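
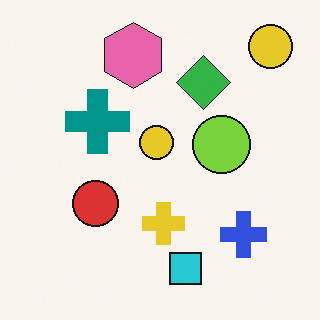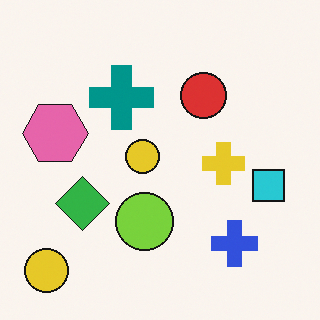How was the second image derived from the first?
It was transposed (reflected across the top-left ↔ bottom-right diagonal).

Shapes have swapped their row and column positions — what was in the top-right is now in the bottom-left — a diagonal reflection.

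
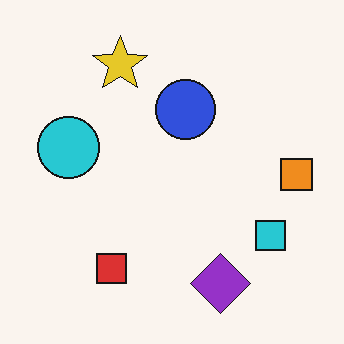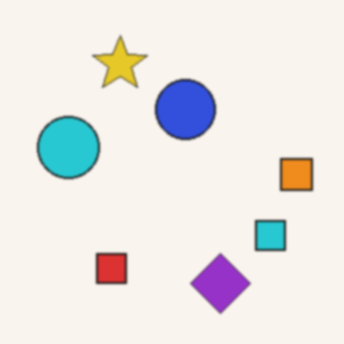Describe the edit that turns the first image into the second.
The transformation is: slightly softened.

Shape edges and outlines are uniformly softened across the whole image.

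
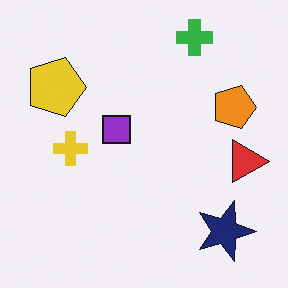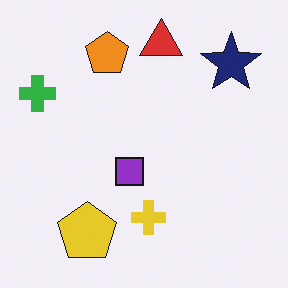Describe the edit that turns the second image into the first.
This is the original image rotated 90° clockwise.

The navy star sits in the top-right of the second image and the bottom-right of the first — consistent with a whole-image 90° clockwise rotation.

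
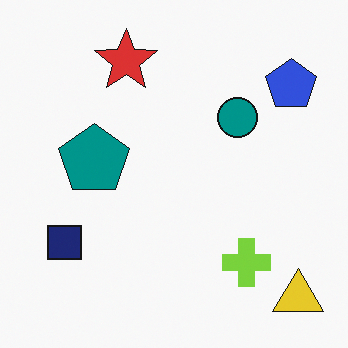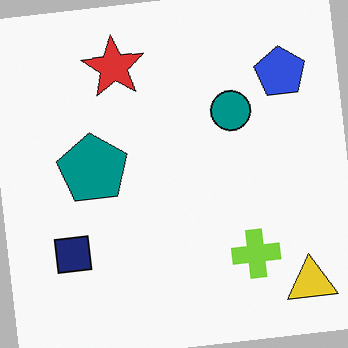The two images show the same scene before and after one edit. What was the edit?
Rotated counter-clockwise by a slight angle.

Every shape is tilted by the same angle and the image corners show triangular fill wedges — a whole-image rotation by a non-right angle.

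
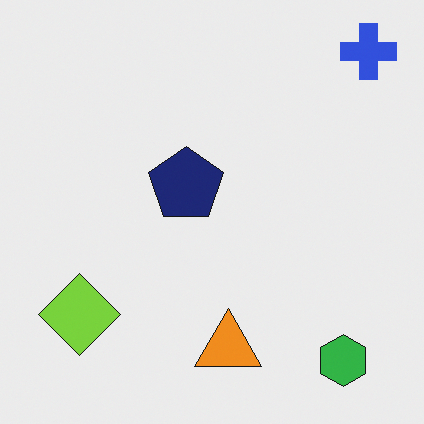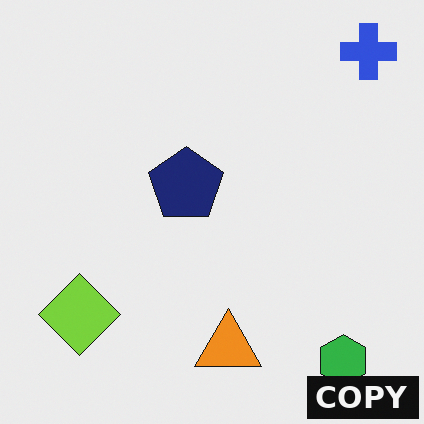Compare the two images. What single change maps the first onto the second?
Watermarked with the text "COPY" in the lower-right corner.

A dark label reading "COPY" appears in the lower-right corner.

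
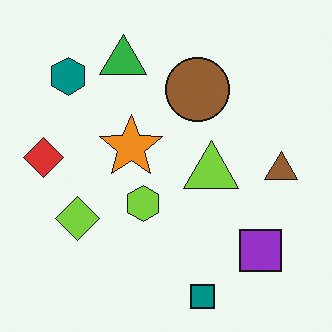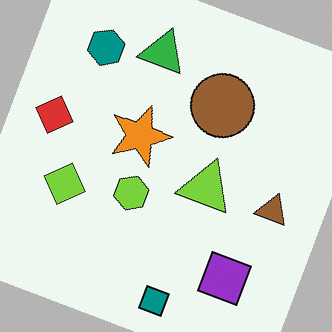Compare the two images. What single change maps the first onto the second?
The second image is the first rotated clockwise by a clearly visible amount.

Every shape is tilted by the same angle and the image corners show triangular fill wedges — a whole-image rotation by a non-right angle.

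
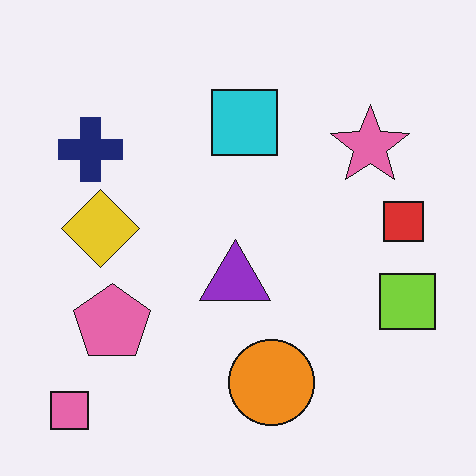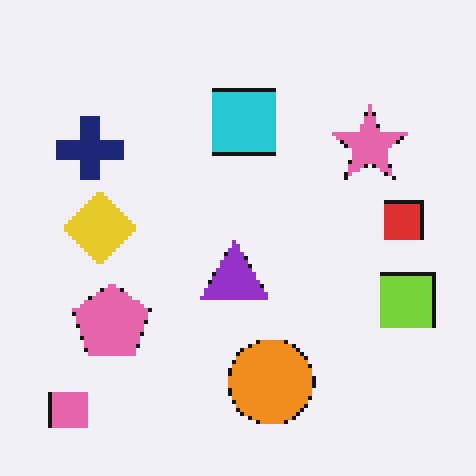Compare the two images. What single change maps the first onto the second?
Mildly pixelated.

Shapes are reduced to large square blocks; fine edges and outlines are lost — a downscale-then-upscale (mosaic) effect.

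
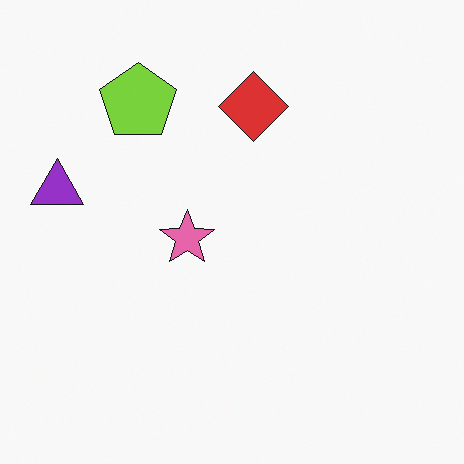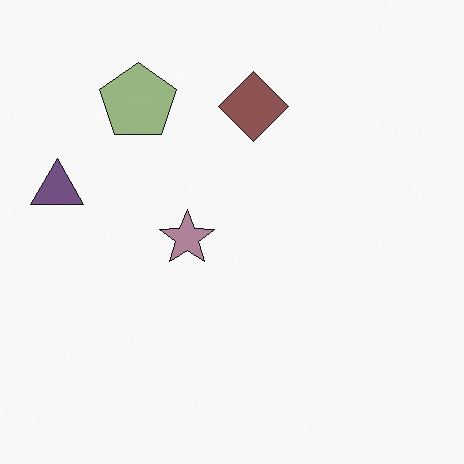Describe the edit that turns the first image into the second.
The image was made much more muted (saturation change).

All colors are more muted and greyish — a global saturation change.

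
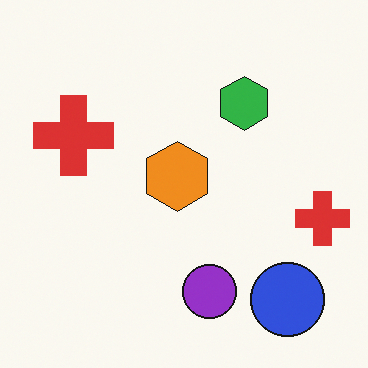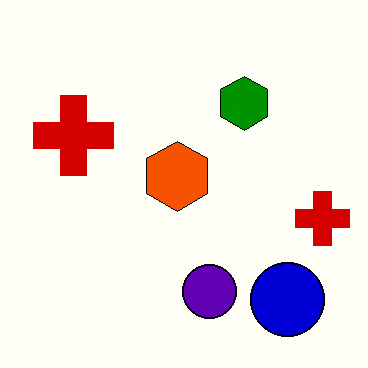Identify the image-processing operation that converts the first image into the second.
Boosted in contrast.

Tones are pushed away from mid-grey across the whole image — a global contrast change.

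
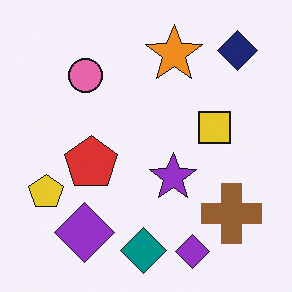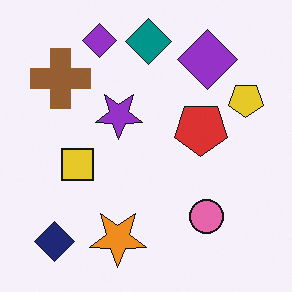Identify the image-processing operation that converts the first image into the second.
The transformation is: rotated 180°.

The navy diamond sits in the top-right of the first image and the bottom-left of the second — consistent with a whole-image 180° rotation.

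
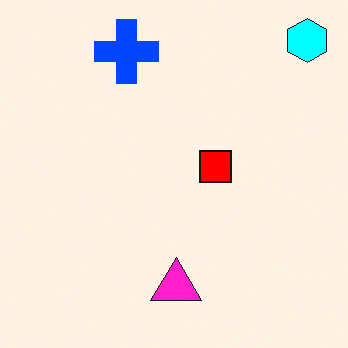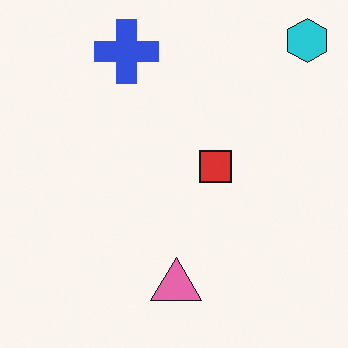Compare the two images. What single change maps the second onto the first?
This is the original image made much more vivid (saturation change).

All colors are more vivid — a global saturation change.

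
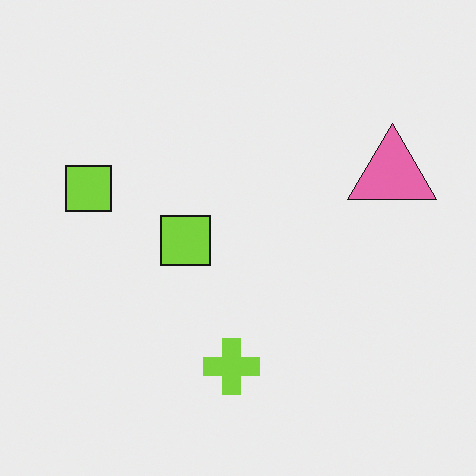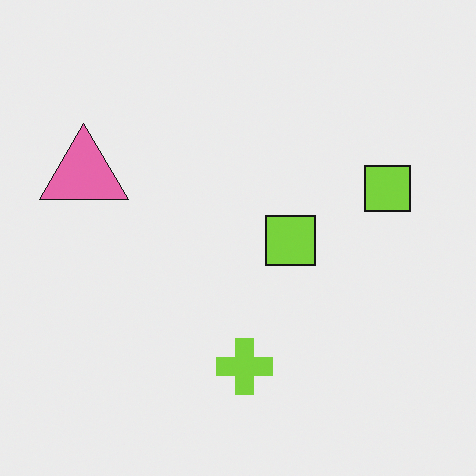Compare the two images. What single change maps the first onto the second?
The transformation is: flipped horizontally (left ↔ right).

The pink triangle is in the right of the first image and the left of the second — shapes on opposite sides of the vertical midline have swapped in a mirror flip.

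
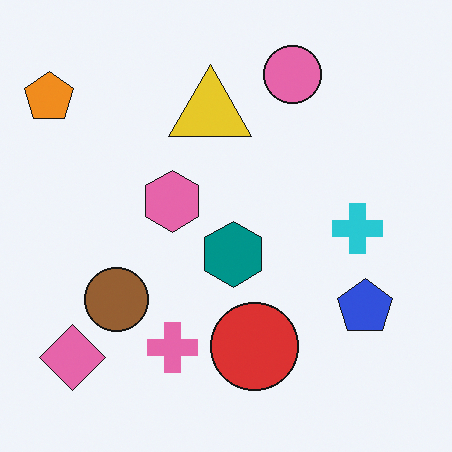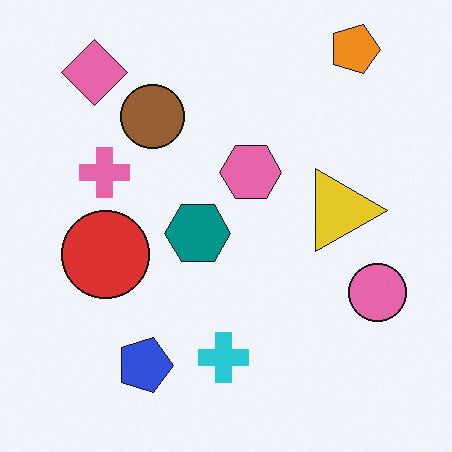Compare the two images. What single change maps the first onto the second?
This is the original image rotated 90° clockwise.

The orange pentagon sits in the top-left of the first image and the top-right of the second — consistent with a whole-image 90° clockwise rotation.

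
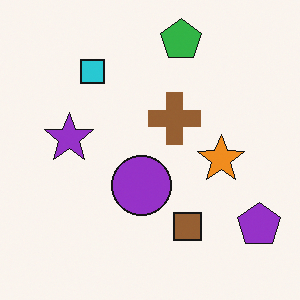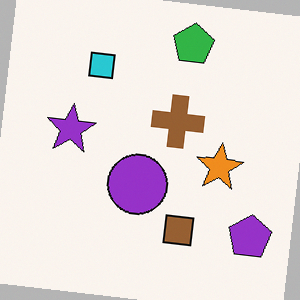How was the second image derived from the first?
The second image is the first rotated clockwise by a small amount.

Every shape is tilted by the same angle and the image corners show triangular fill wedges — a whole-image rotation by a non-right angle.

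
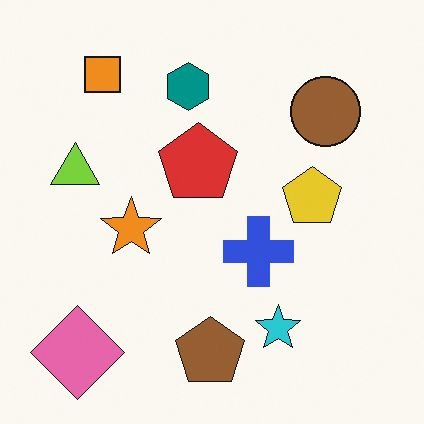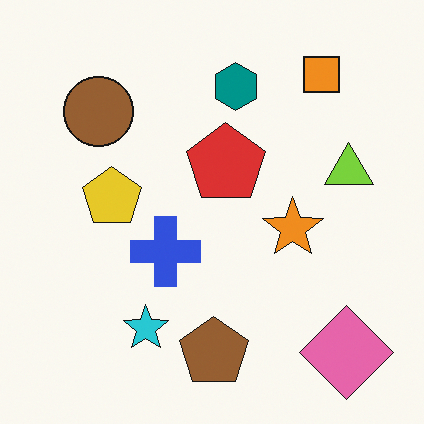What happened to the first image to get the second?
This is the original image flipped horizontally (left ↔ right).

The lime triangle is in the left of the first image and the right of the second — shapes on opposite sides of the vertical midline have swapped in a mirror flip.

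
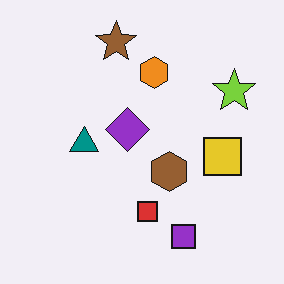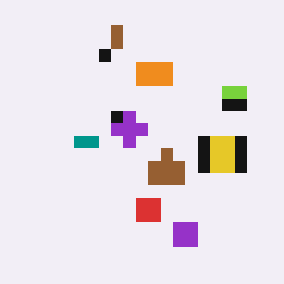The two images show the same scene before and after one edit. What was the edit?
The second image is the first coarsely pixelated.

Shapes are reduced to large square blocks; fine edges and outlines are lost — a downscale-then-upscale (mosaic) effect.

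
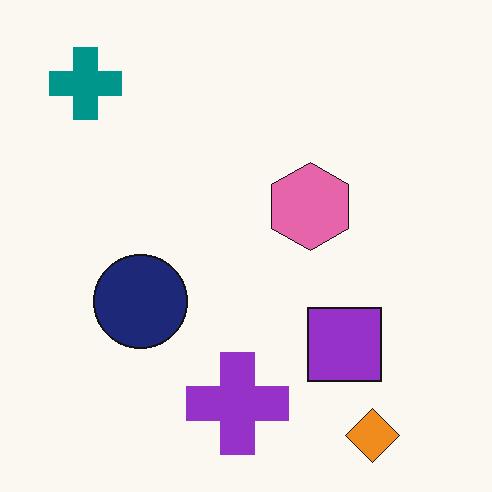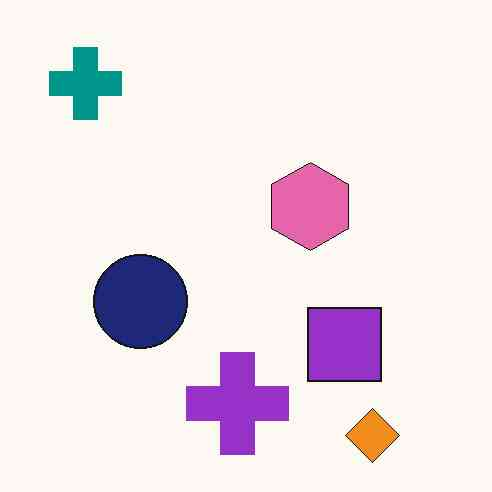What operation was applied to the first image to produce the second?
This is the original image given moderate JPEG compression.

Blocky 8×8 compression artifacts appear around shape edges and the flat background shows ringing — characteristic JPEG degradation.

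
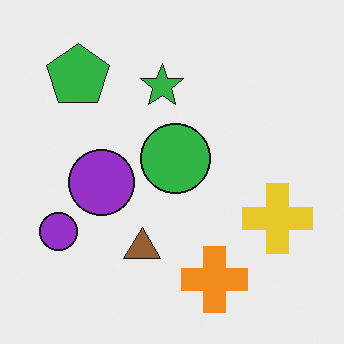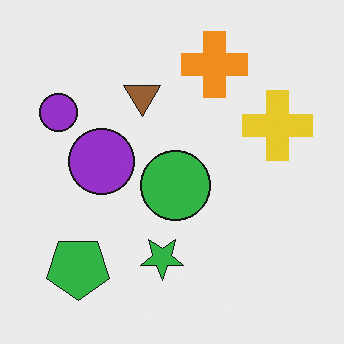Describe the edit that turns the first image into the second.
The transformation is: flipped vertically (top ↔ bottom).

The orange cross is in the bottom of the first image and the top of the second — shapes on opposite sides of the horizontal midline have swapped in a mirror flip.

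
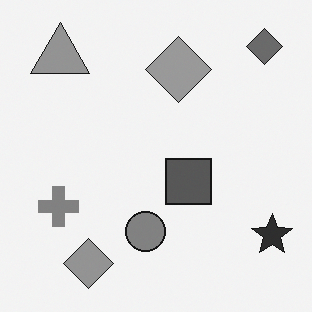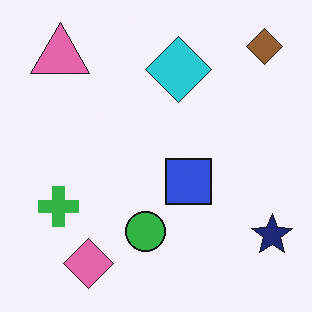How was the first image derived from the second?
It was converted to grayscale.

All color is removed — every shape is now a shade of grey.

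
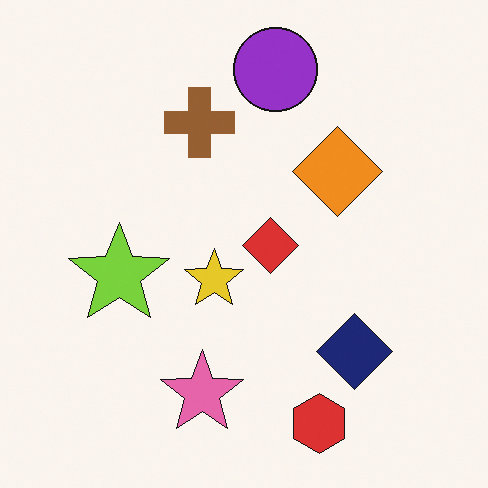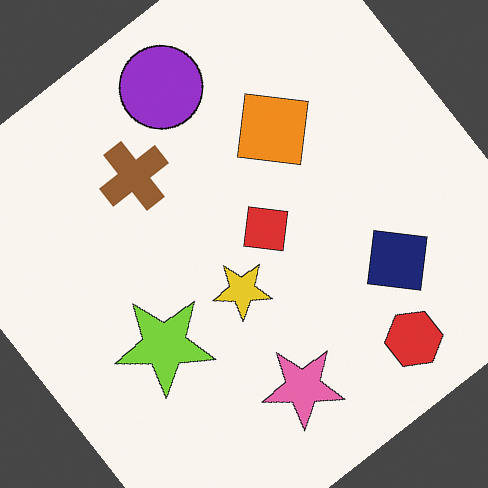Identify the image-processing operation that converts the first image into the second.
Rotated counter-clockwise by a large amount — several tens of degrees.

Every shape is tilted by the same angle and the image corners show triangular fill wedges — a whole-image rotation by a non-right angle.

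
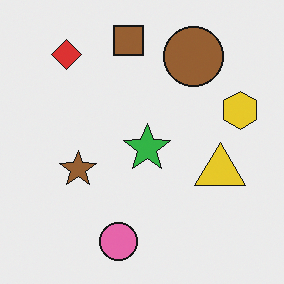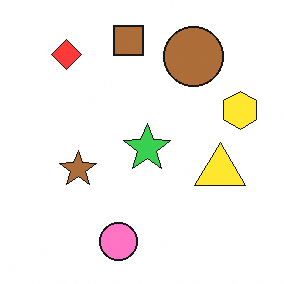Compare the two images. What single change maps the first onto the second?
The transformation is: brightened a little.

Every pixel — background and shapes alike — is uniformly brightened.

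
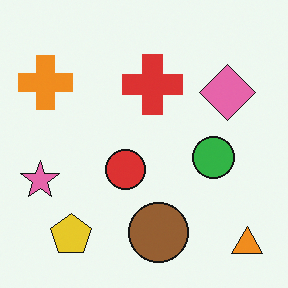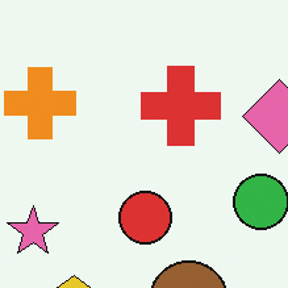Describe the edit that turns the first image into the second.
The second image is the first cropped slightly and scaled back up.

The visible shapes are larger and the field of view is narrower; shapes near the original edges may be partly or wholly outside the frame — a crop-and-rescale.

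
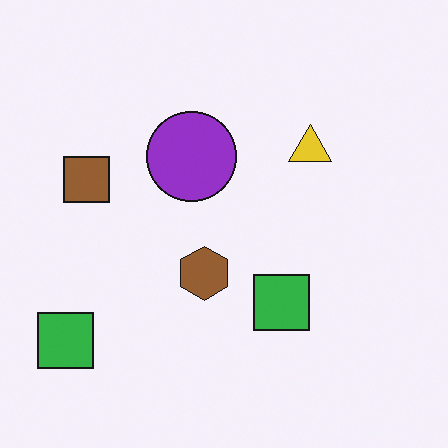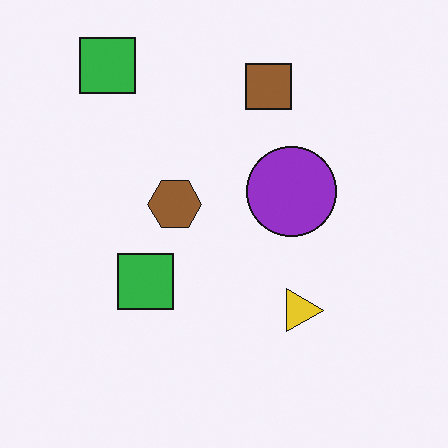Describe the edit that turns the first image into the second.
The image was rotated 90° clockwise.

The brown square sits in the left of the first image and the top of the second — consistent with a whole-image 90° clockwise rotation.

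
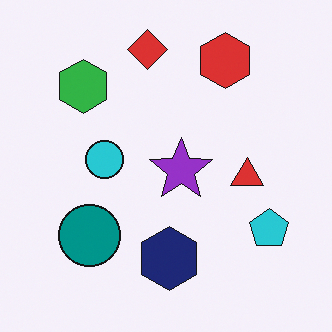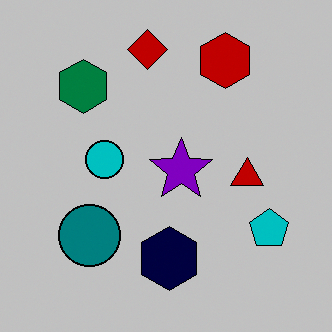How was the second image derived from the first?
The transformation is: heavily posterized to just a handful of flat colors.

Each flat color has snapped to a coarser quantized level — most visibly, the near-white background has dropped to a flat grey.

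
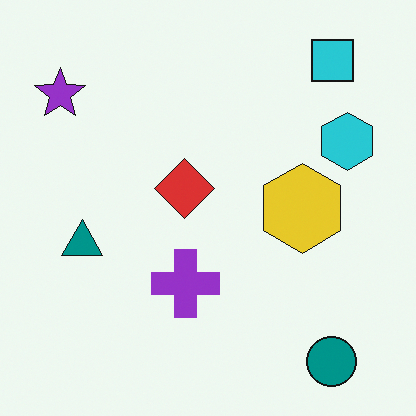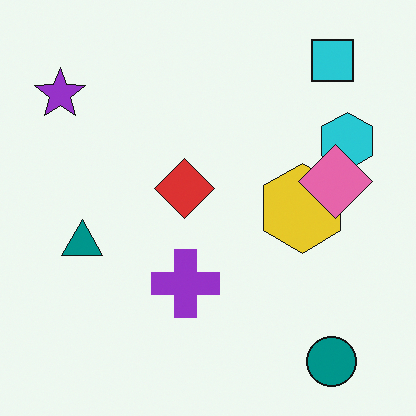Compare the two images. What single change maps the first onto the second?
This is the original image overlaid with an additional pink diamond.

A pink diamond appears in the second image that is absent from the first.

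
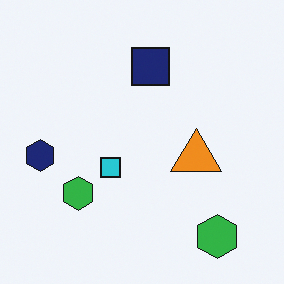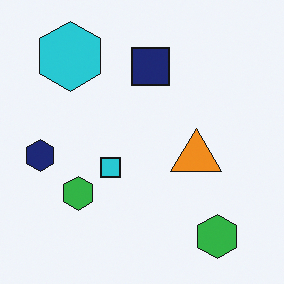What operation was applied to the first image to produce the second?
It was overlaid with an additional cyan hexagon.

A cyan hexagon appears in the second image that is absent from the first.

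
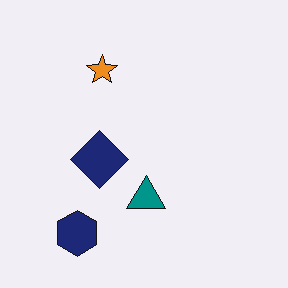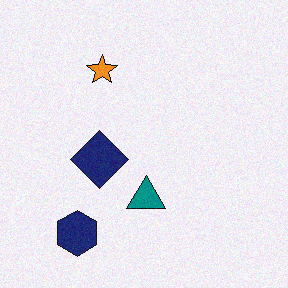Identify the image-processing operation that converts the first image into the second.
Degraded with subtle gaussian noise.

Random speckle covers the whole image, including the flat background.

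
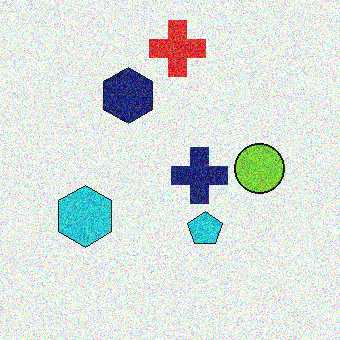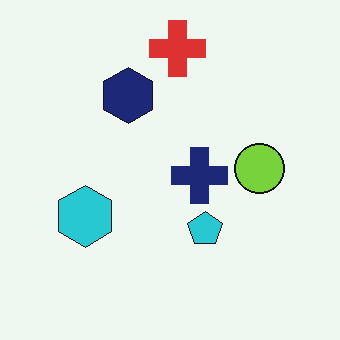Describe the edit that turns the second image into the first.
It was degraded with a thick layer of grain.

Random speckle covers the whole image, including the flat background.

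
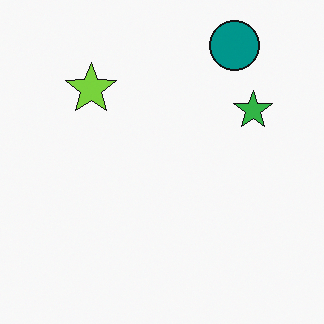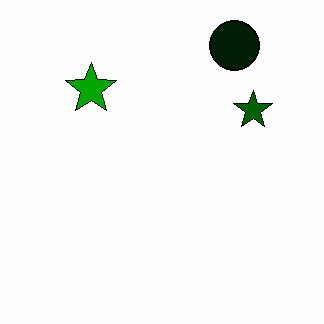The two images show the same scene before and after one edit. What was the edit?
This is the original image boosted in contrast.

Tones are pushed away from mid-grey across the whole image — a global contrast change.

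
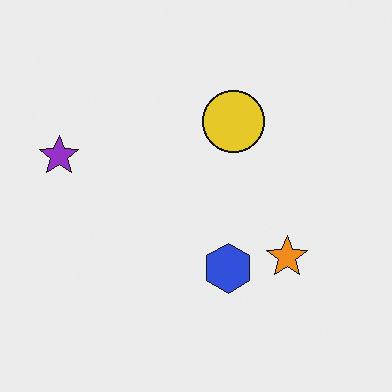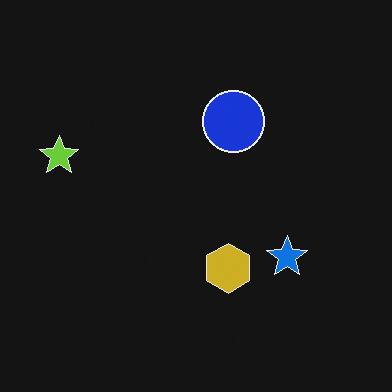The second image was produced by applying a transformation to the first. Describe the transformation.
It was color-inverted (negative).

The light background has become dark and every shape's color is its complement — a photographic negative.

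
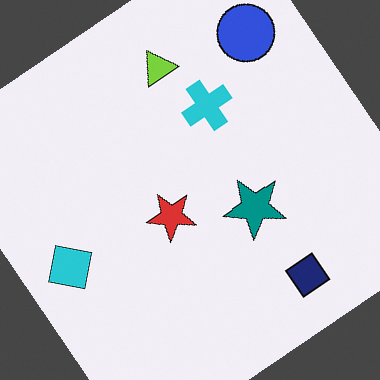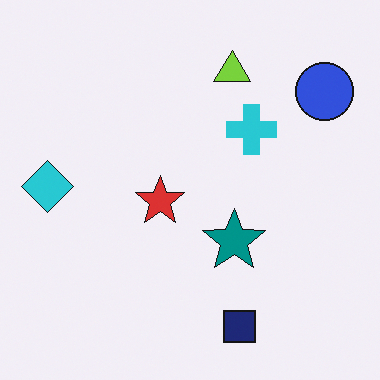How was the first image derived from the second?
Rotated counter-clockwise by a large amount — several tens of degrees.

Every shape is tilted by the same angle and the image corners show triangular fill wedges — a whole-image rotation by a non-right angle.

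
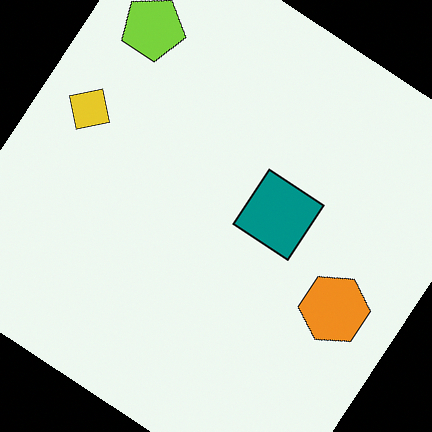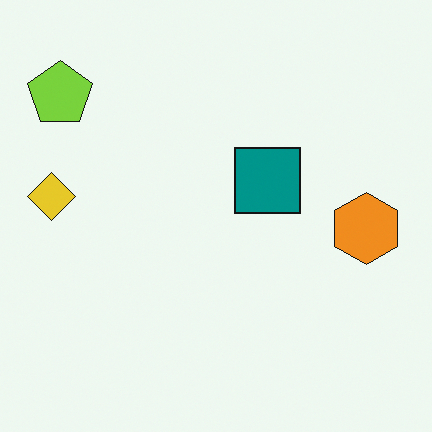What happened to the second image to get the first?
Rotated clockwise by a large amount — several tens of degrees.

Every shape is tilted by the same angle and the image corners show triangular fill wedges — a whole-image rotation by a non-right angle.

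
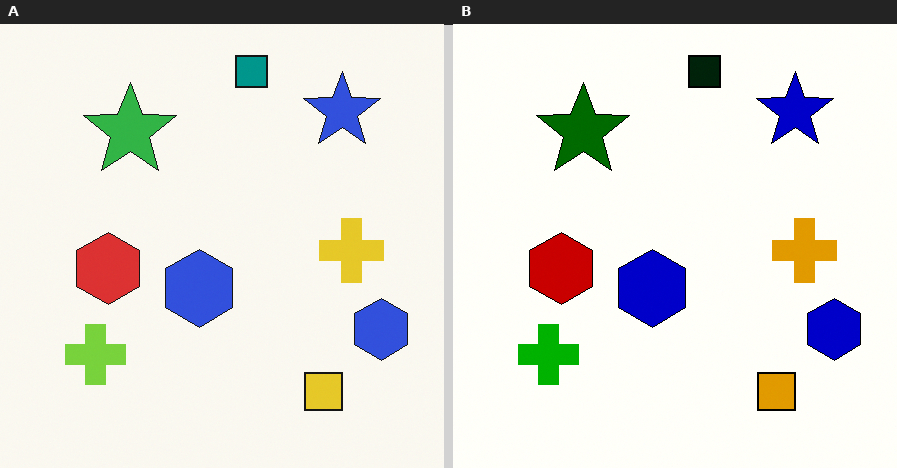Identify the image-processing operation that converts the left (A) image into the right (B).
This is the original image boosted in contrast.

Tones are pushed away from mid-grey across the whole image — a global contrast change.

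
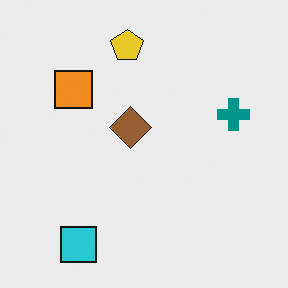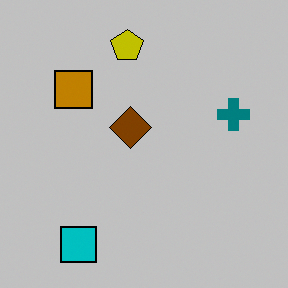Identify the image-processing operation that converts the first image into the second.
The image was aggressively posterized.

Each flat color has snapped to a coarser quantized level — most visibly, the near-white background has dropped to a flat grey.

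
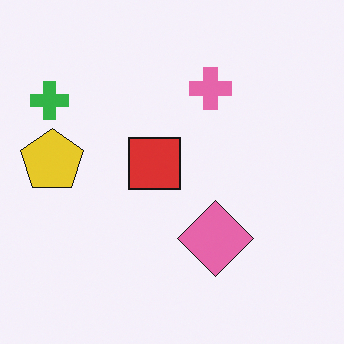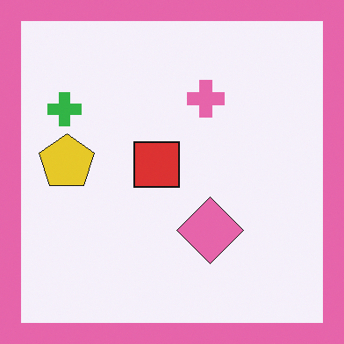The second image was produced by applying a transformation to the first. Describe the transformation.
Framed with a pink border.

A solid pink frame runs around the edge of the second image, with the content slightly shrunk inside it.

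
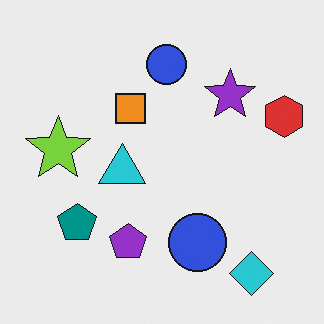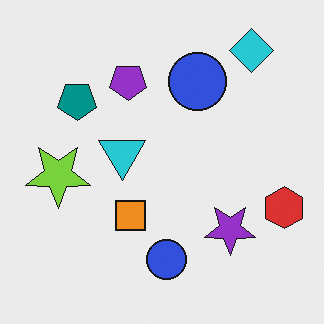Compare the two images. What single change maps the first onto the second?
It was flipped vertically (top ↔ bottom).

The cyan diamond is in the bottom-right of the first image and the top-right of the second — shapes on opposite sides of the horizontal midline have swapped in a mirror flip.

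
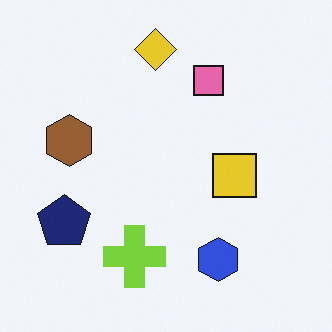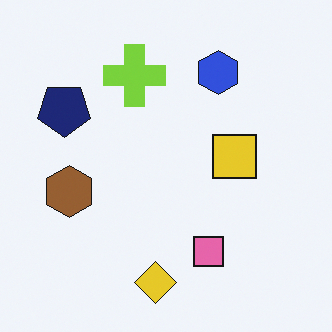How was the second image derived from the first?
It was flipped vertically (top ↔ bottom).

The yellow diamond is in the top of the first image and the bottom of the second — shapes on opposite sides of the horizontal midline have swapped in a mirror flip.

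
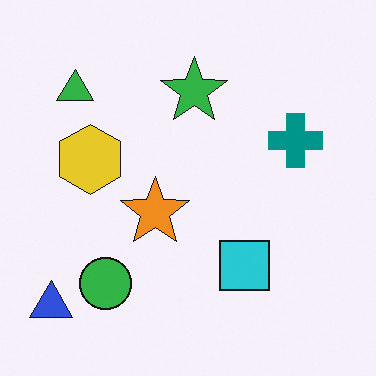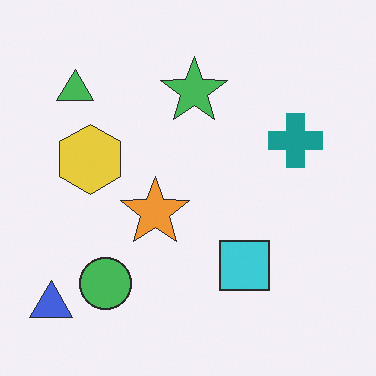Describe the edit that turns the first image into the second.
The image was given slightly reduced contrast.

Tones are pushed toward mid-grey across the whole image — a global contrast change.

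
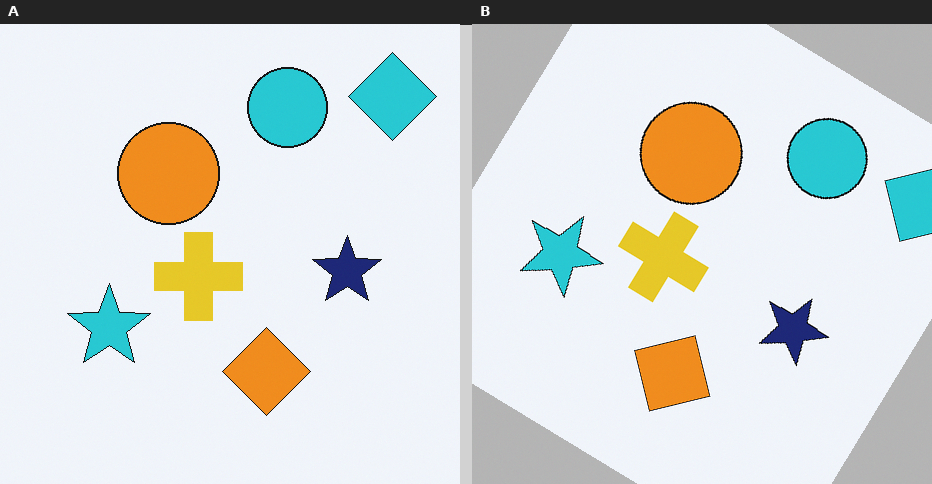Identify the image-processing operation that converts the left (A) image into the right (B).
This is the original image rotated clockwise by a large amount — several tens of degrees.

Every shape is tilted by the same angle and the image corners show triangular fill wedges — a whole-image rotation by a non-right angle.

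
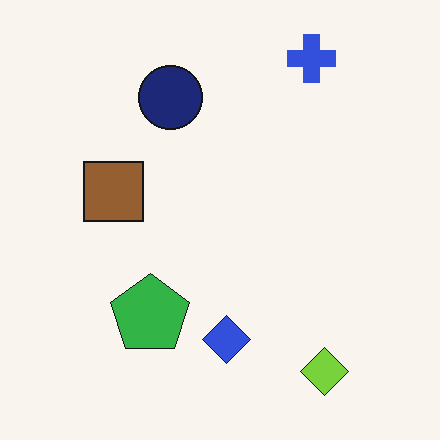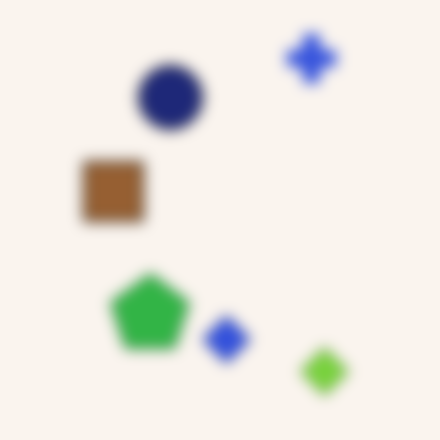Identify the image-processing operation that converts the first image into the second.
Strongly gaussian-blurred.

Shape edges and outlines are uniformly softened across the whole image.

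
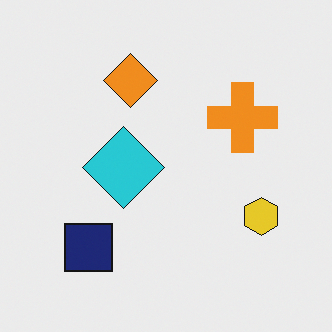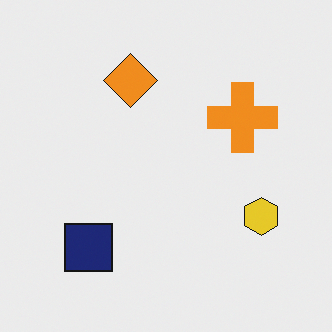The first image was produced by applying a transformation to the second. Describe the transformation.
The first image is the second overlaid with an additional cyan diamond.

A cyan diamond appears in the first image that is absent from the second.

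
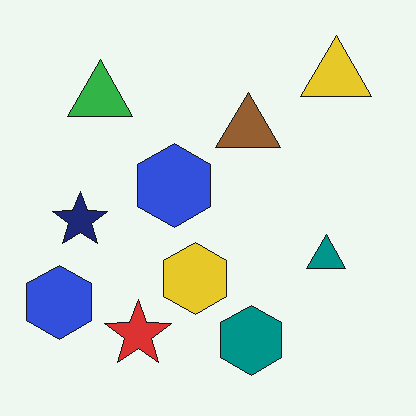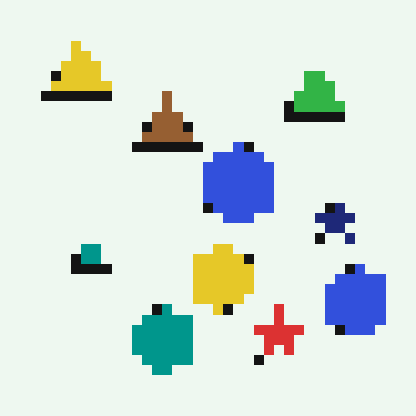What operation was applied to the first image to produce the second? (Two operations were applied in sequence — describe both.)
The transformation is: flipped horizontally (left ↔ right), then heavily pixelated into large blocks.

The navy star is in the left of the first image and the right of the second — shapes on opposite sides of the vertical midline have swapped in a mirror flip. Shapes are reduced to large square blocks; fine edges and outlines are lost — a downscale-then-upscale (mosaic) effect.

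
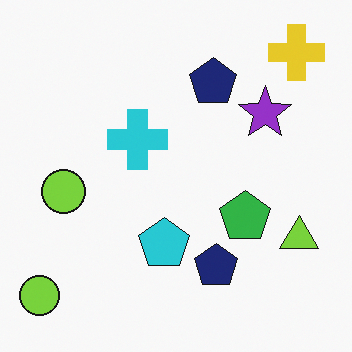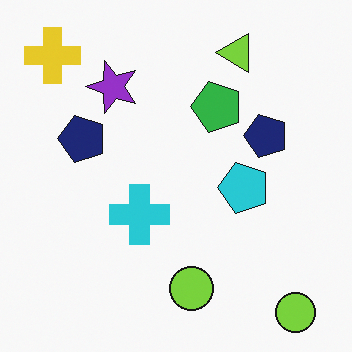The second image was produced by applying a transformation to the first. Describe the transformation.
This is the original image rotated 90° counter-clockwise.

The yellow cross sits in the top-right of the first image and the top-left of the second — consistent with a whole-image 90° counter-clockwise rotation.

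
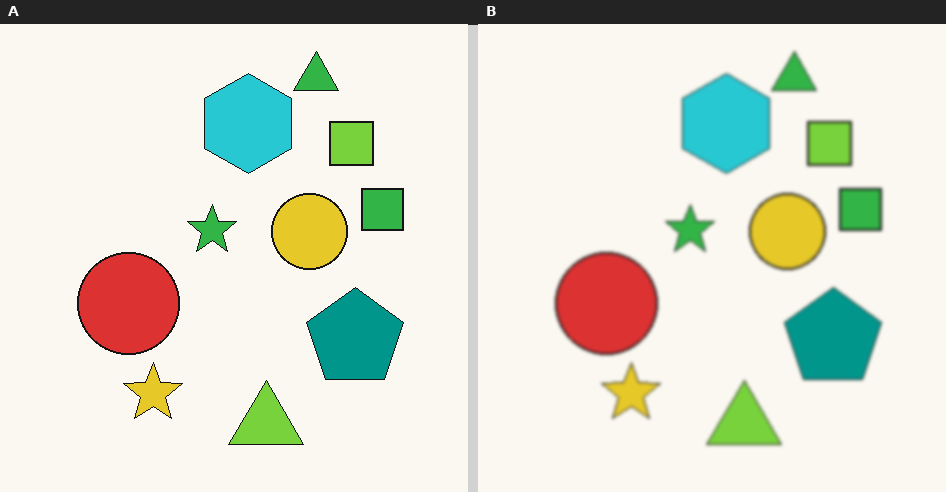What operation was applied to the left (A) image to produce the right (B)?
It was given a subtle gaussian blur.

Shape edges and outlines are uniformly softened across the whole image.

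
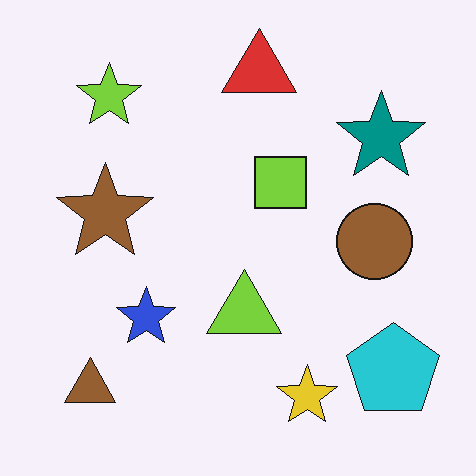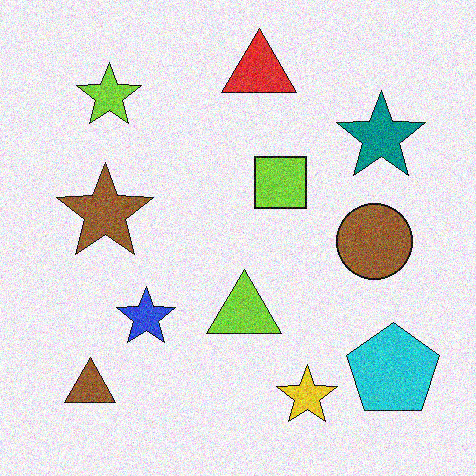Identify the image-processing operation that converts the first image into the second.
This is the original image degraded with moderate additive noise.

Random speckle covers the whole image, including the flat background.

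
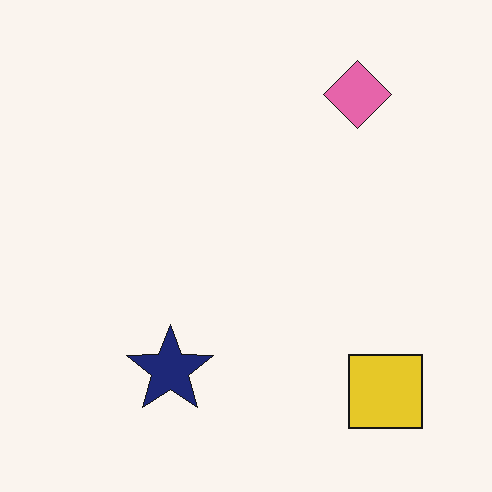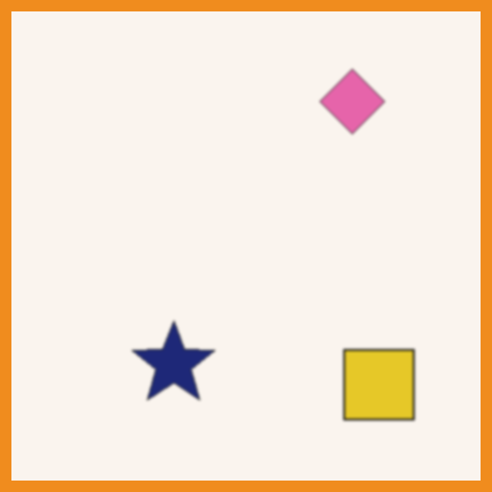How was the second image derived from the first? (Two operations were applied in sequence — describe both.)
The transformation is: given a subtle gaussian blur, then framed with a orange border.

Shape edges and outlines are uniformly softened across the whole image. A solid orange frame runs around the edge of the second image, with the content slightly shrunk inside it.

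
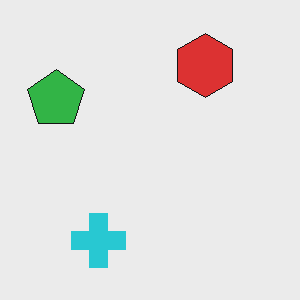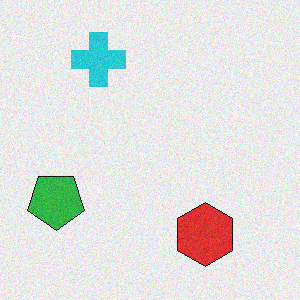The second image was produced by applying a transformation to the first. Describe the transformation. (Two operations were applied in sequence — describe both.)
This is the original image flipped vertically (top ↔ bottom), then degraded with a light layer of grain.

The cyan cross is in the bottom-left of the first image and the top-left of the second — shapes on opposite sides of the horizontal midline have swapped in a mirror flip. Random speckle covers the whole image, including the flat background.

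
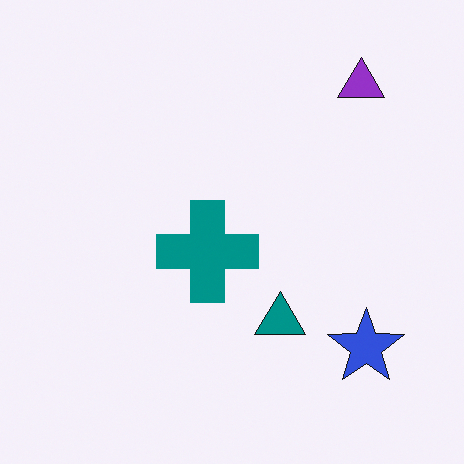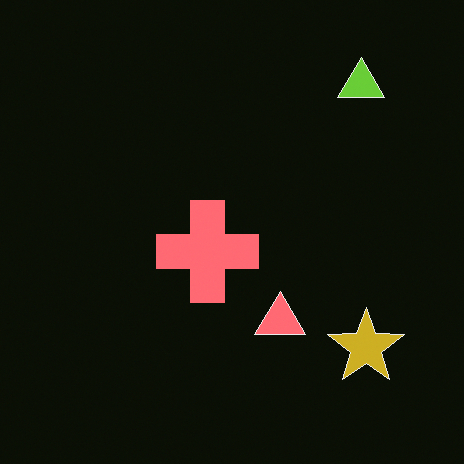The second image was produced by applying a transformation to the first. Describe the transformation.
The transformation is: color-inverted (negative).

The light background has become dark and every shape's color is its complement — a photographic negative.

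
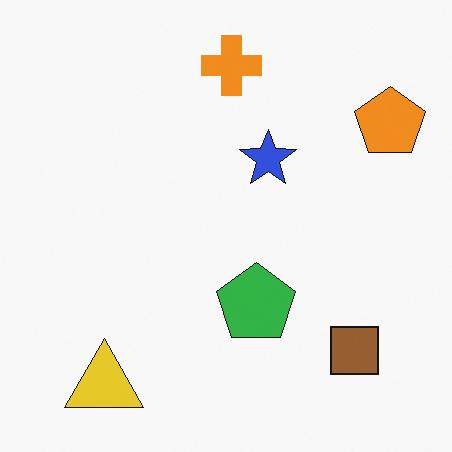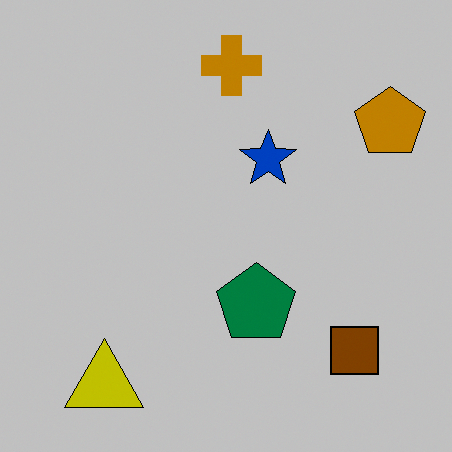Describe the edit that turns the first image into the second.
The second image is the first aggressively posterized.

Each flat color has snapped to a coarser quantized level — most visibly, the near-white background has dropped to a flat grey.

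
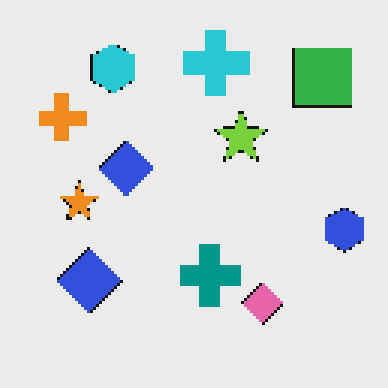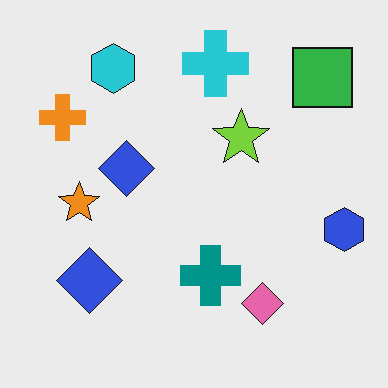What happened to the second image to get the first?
It was mildly pixelated.

Shapes are reduced to large square blocks; fine edges and outlines are lost — a downscale-then-upscale (mosaic) effect.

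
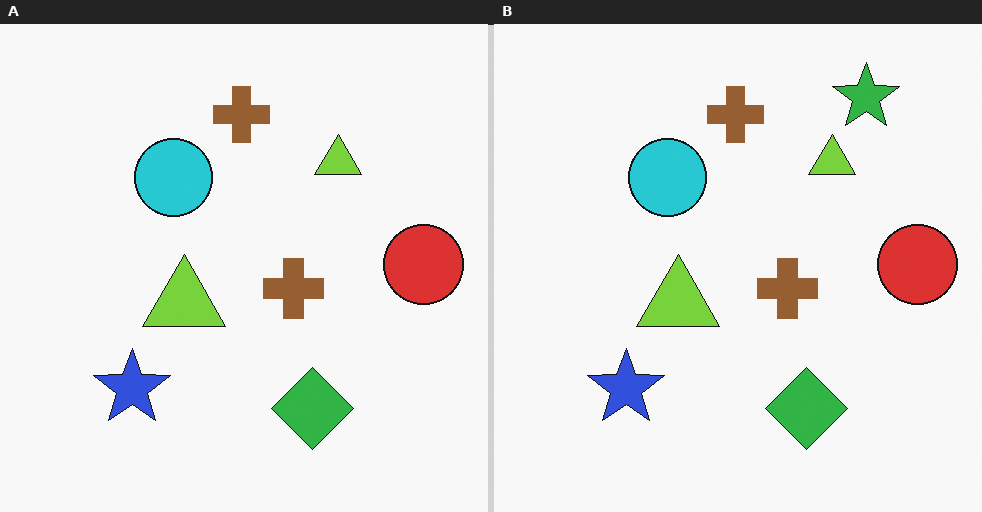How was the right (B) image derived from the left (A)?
Overlaid with an additional green star.

A green star appears in the right (B) image that is absent from the left (A).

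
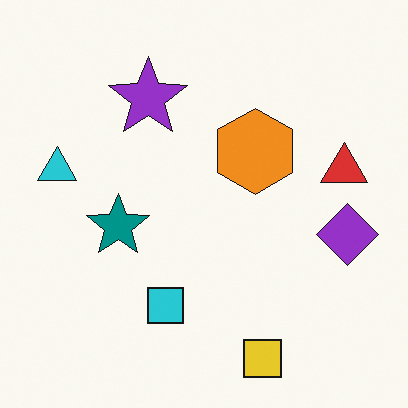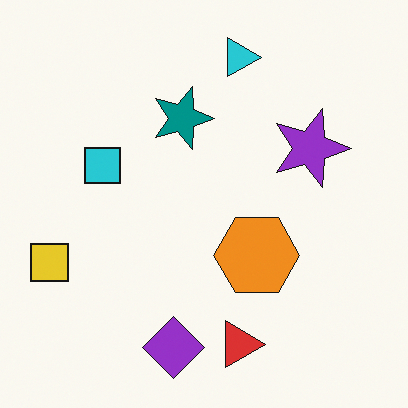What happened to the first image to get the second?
This is the original image rotated 90° clockwise.

The yellow square sits in the bottom of the first image and the left of the second — consistent with a whole-image 90° clockwise rotation.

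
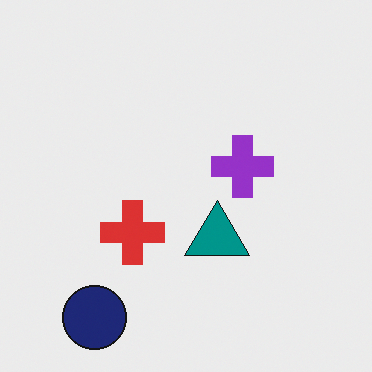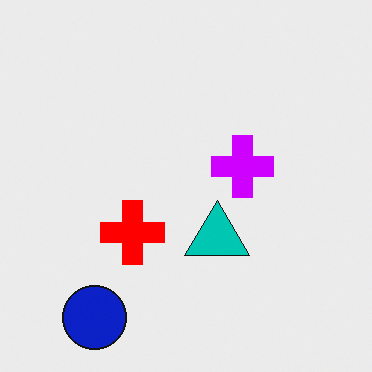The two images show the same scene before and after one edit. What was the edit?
Made much more vivid (saturation change).

All colors are more vivid — a global saturation change.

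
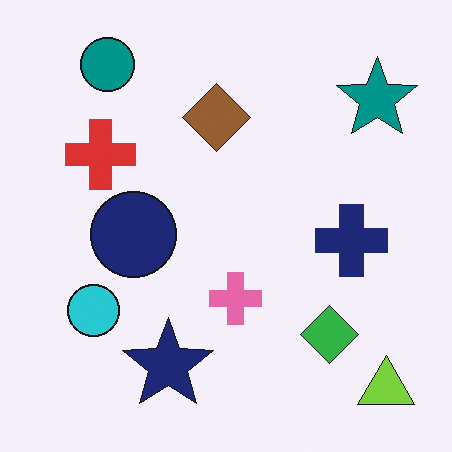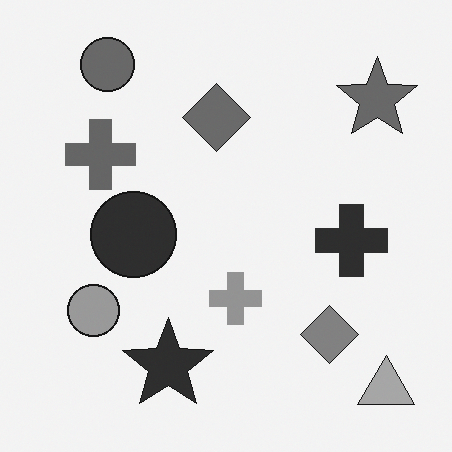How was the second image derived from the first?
This is the original image converted to grayscale.

All color is removed — every shape is now a shade of grey.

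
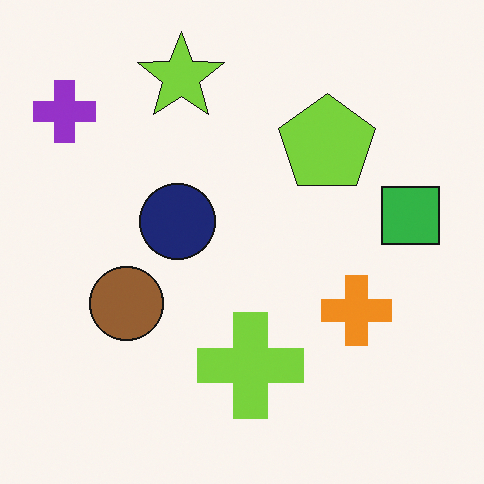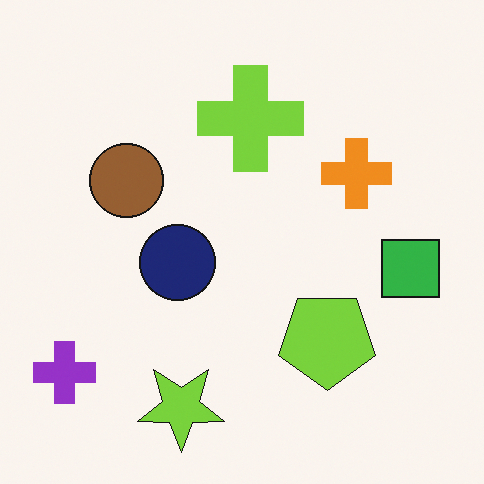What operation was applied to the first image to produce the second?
It was flipped vertically (top ↔ bottom).

The lime star is in the top of the first image and the bottom of the second — shapes on opposite sides of the horizontal midline have swapped in a mirror flip.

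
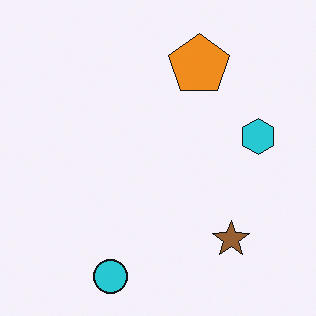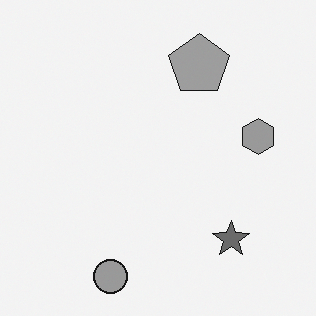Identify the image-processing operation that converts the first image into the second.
The transformation is: converted to grayscale.

All color is removed — every shape is now a shade of grey.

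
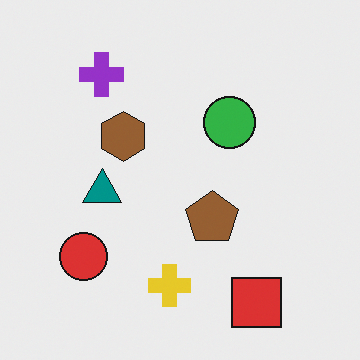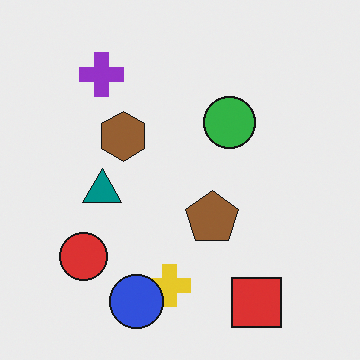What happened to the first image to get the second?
This is the original image overlaid with an additional blue circle.

A blue circle appears in the second image that is absent from the first.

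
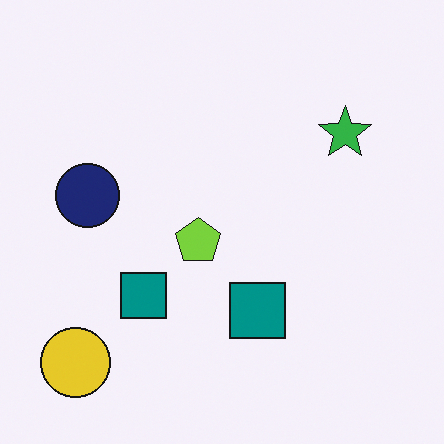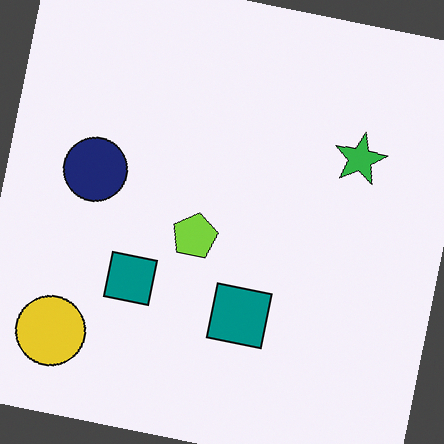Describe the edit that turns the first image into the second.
Rotated clockwise by a few degrees.

Every shape is tilted by the same angle and the image corners show triangular fill wedges — a whole-image rotation by a non-right angle.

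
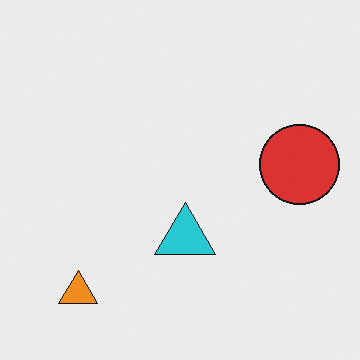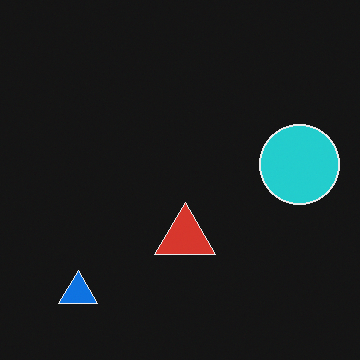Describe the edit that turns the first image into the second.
It was color-inverted (negative).

The light background has become dark and every shape's color is its complement — a photographic negative.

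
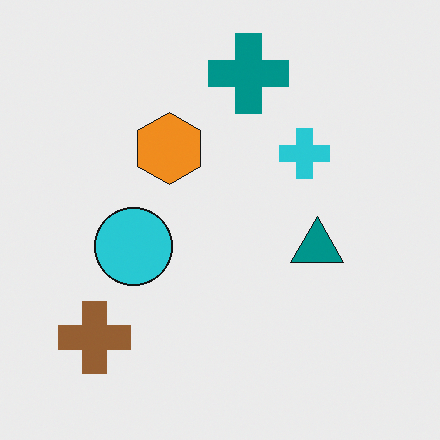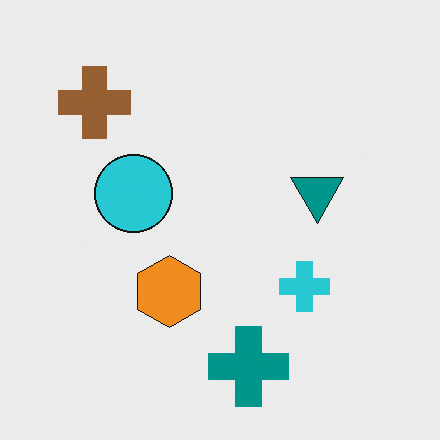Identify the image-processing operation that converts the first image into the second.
The transformation is: flipped vertically (top ↔ bottom).

The teal cross is in the top of the first image and the bottom of the second — shapes on opposite sides of the horizontal midline have swapped in a mirror flip.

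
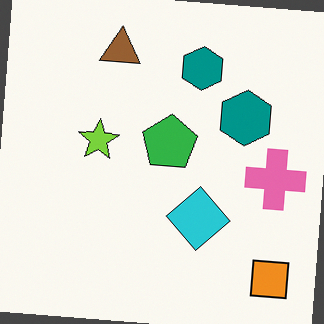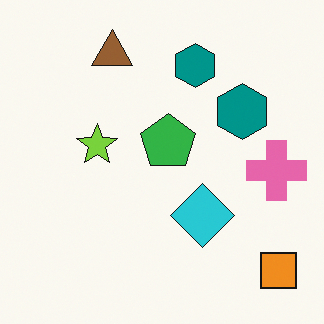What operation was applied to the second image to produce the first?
The image was rotated clockwise by a small amount.

Every shape is tilted by the same angle and the image corners show triangular fill wedges — a whole-image rotation by a non-right angle.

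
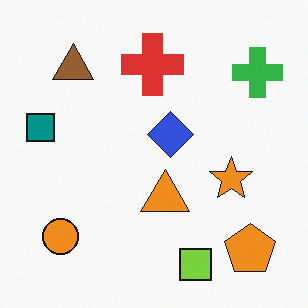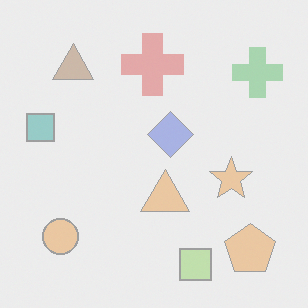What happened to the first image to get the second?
The image was given much lower contrast.

Tones are pushed toward mid-grey across the whole image — a global contrast change.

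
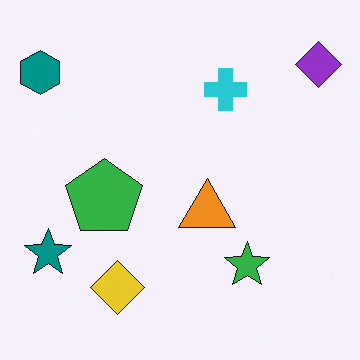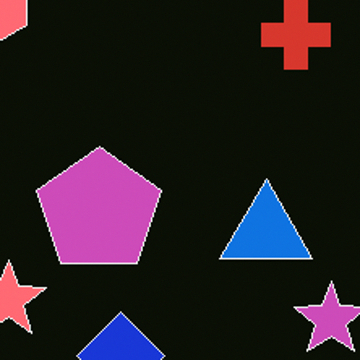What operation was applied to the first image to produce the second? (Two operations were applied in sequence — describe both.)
Color-inverted (negative), then cropped tightly and scaled back up.

The light background has become dark and every shape's color is its complement — a photographic negative. The visible shapes are larger and the field of view is narrower; shapes near the original edges may be partly or wholly outside the frame — a crop-and-rescale.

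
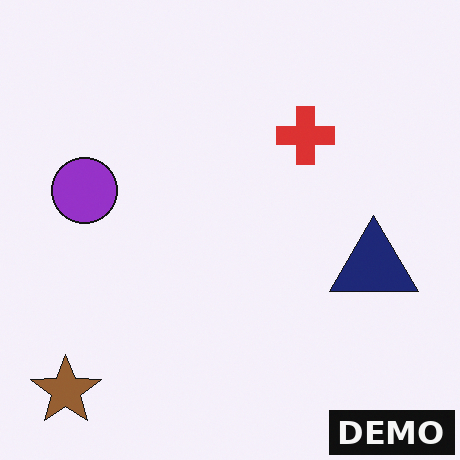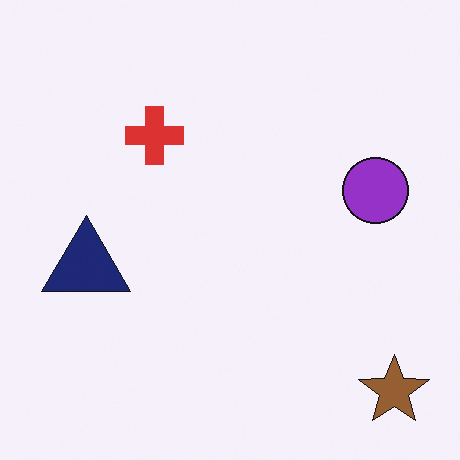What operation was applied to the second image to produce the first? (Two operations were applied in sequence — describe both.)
This is the original image flipped horizontally (left ↔ right), then watermarked with the text "DEMO" in the lower-right corner.

The brown star is in the bottom-right of the second image and the bottom-left of the first — shapes on opposite sides of the vertical midline have swapped in a mirror flip. A dark label reading "DEMO" appears in the lower-right corner.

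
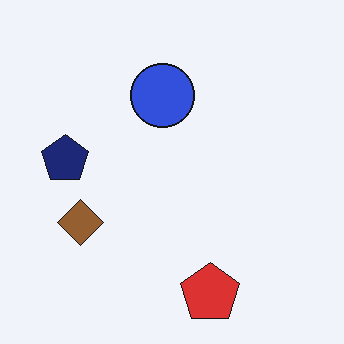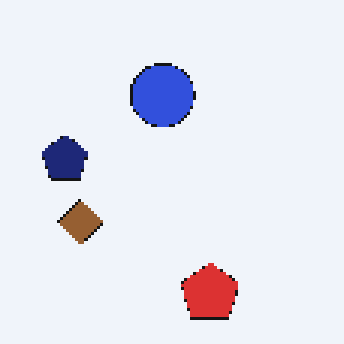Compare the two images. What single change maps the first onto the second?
It was lightly pixelated (a mild mosaic effect).

Shapes are reduced to large square blocks; fine edges and outlines are lost — a downscale-then-upscale (mosaic) effect.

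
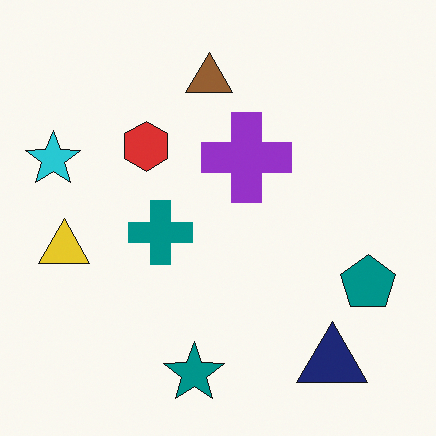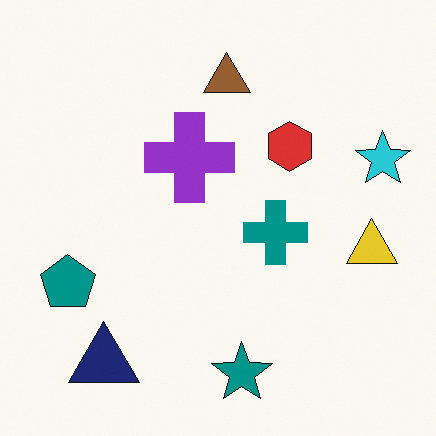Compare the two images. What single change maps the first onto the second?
The second image is the first flipped horizontally (left ↔ right).

The cyan star is in the left of the first image and the right of the second — shapes on opposite sides of the vertical midline have swapped in a mirror flip.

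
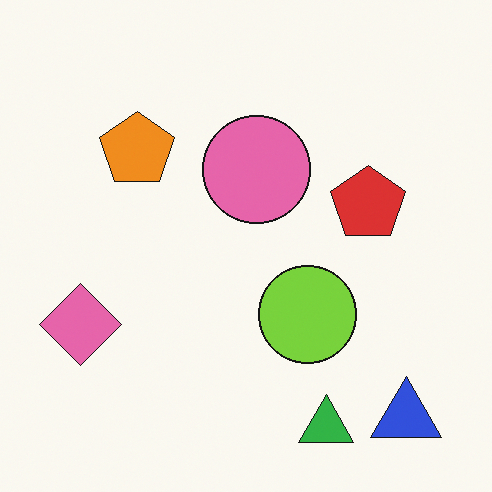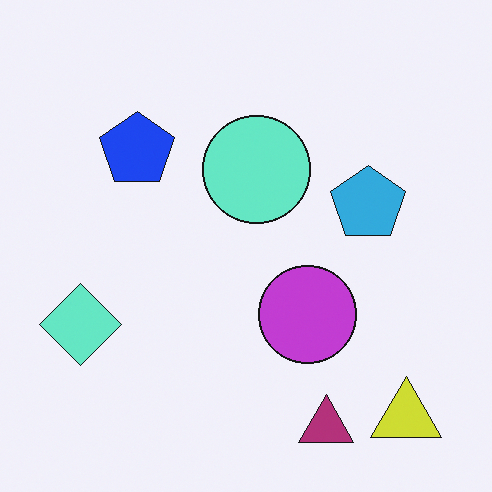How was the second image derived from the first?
The image was hue-shifted through roughly half the color wheel.

Every shape's color has rotated by the same amount around the hue wheel — a uniform hue shift.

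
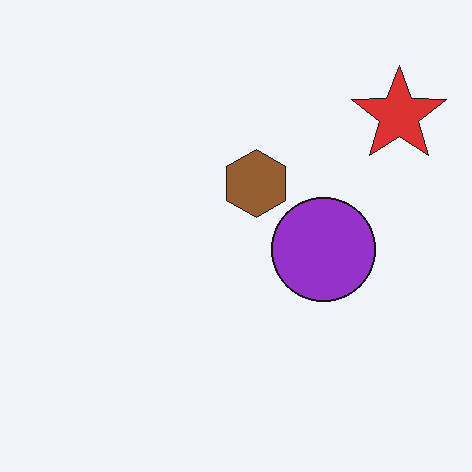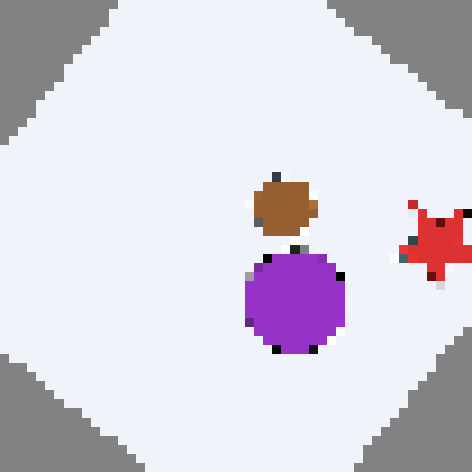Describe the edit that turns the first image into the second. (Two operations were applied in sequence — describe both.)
The image was rotated clockwise by a large amount — several tens of degrees, then heavily pixelated into large blocks.

Every shape is tilted by the same angle and the image corners show triangular fill wedges — a whole-image rotation by a non-right angle. Shapes are reduced to large square blocks; fine edges and outlines are lost — a downscale-then-upscale (mosaic) effect.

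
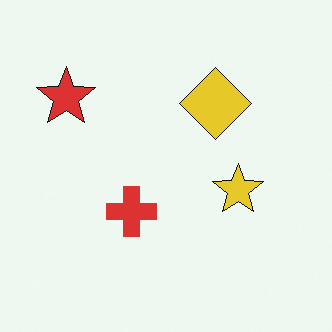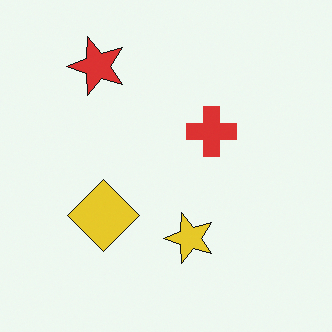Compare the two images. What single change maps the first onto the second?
The image was transposed (reflected across the top-left ↔ bottom-right diagonal).

Shapes have swapped their row and column positions — what was in the top-right is now in the bottom-left — a diagonal reflection.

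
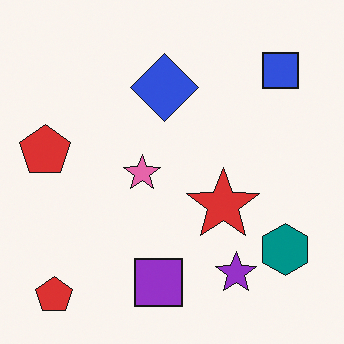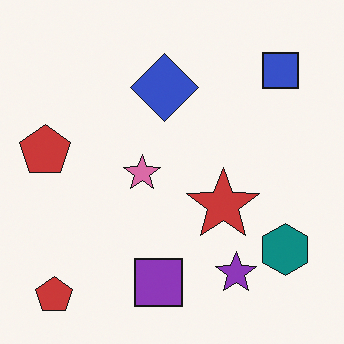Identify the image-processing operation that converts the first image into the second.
This is the original image slightly desaturated.

All colors are more muted and greyish — a global saturation change.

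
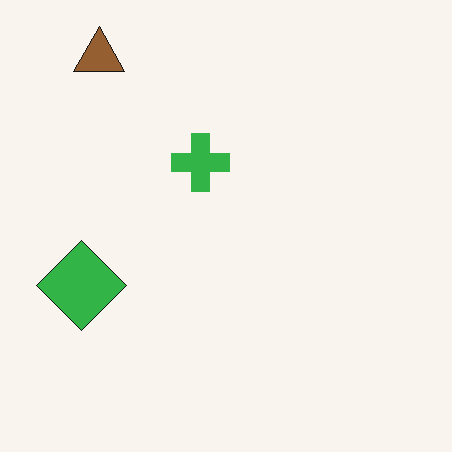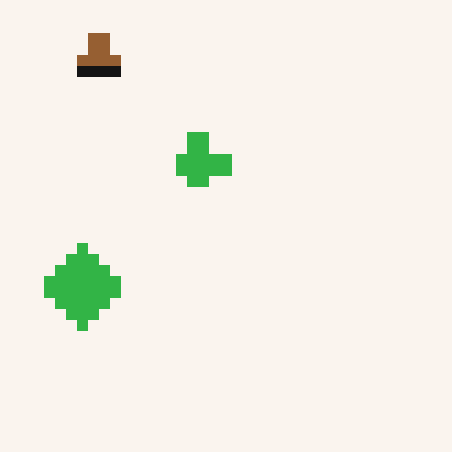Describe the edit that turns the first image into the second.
This is the original image heavily pixelated into large blocks.

Shapes are reduced to large square blocks; fine edges and outlines are lost — a downscale-then-upscale (mosaic) effect.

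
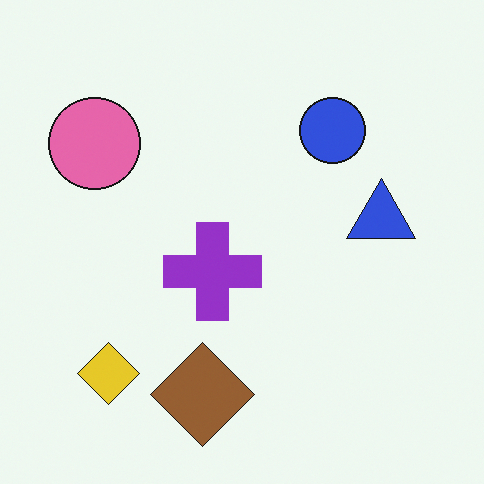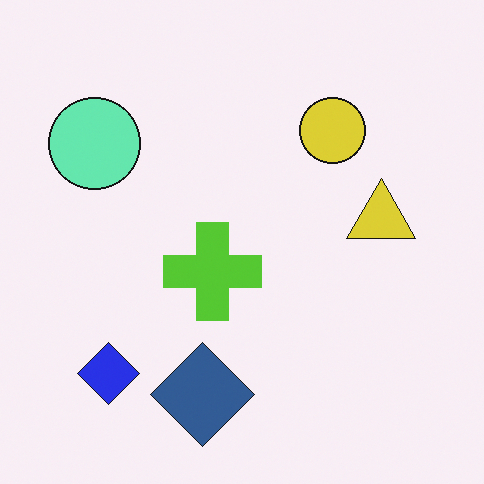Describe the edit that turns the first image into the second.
The second image is the first hue-shifted by a large amount.

Every shape's color has rotated by the same amount around the hue wheel — a uniform hue shift.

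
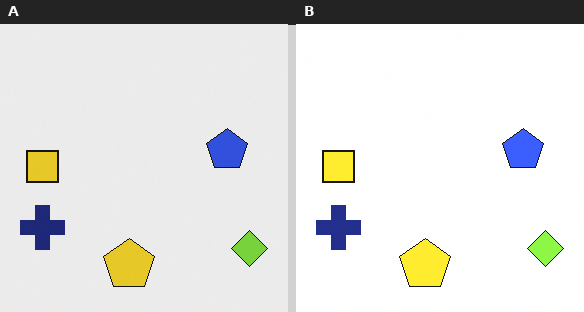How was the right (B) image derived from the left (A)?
The transformation is: brightened a little.

Every pixel — background and shapes alike — is uniformly brightened.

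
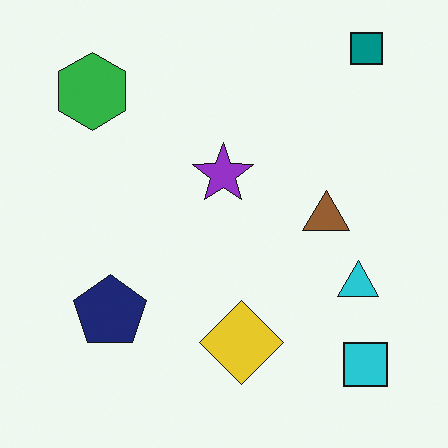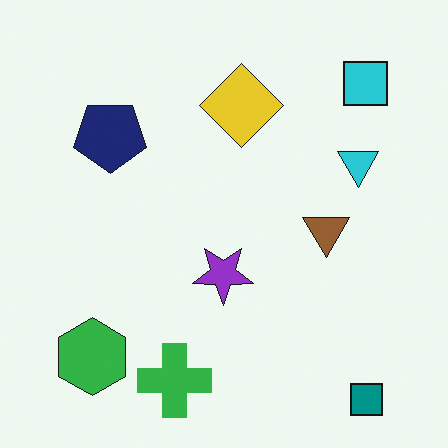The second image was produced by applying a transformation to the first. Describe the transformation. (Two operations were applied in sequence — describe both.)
The second image is the first flipped vertically (top ↔ bottom), then overlaid with an additional green cross.

The teal square is in the top-right of the first image and the bottom-right of the second — shapes on opposite sides of the horizontal midline have swapped in a mirror flip. A green cross appears in the second image that is absent from the first.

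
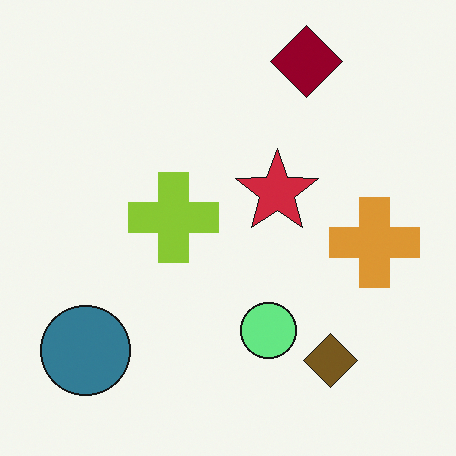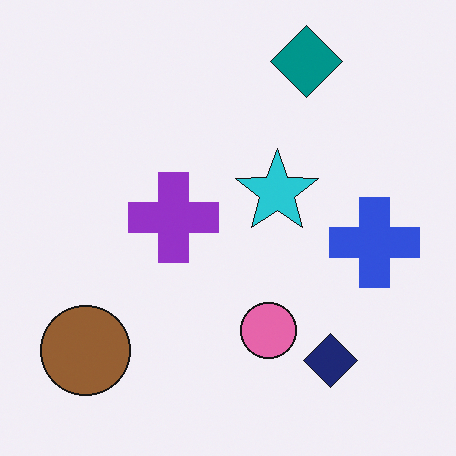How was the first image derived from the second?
The transformation is: hue-shifted by a large amount.

Every shape's color has rotated by the same amount around the hue wheel — a uniform hue shift.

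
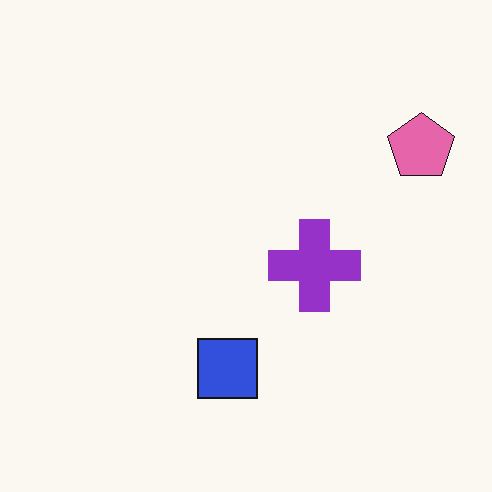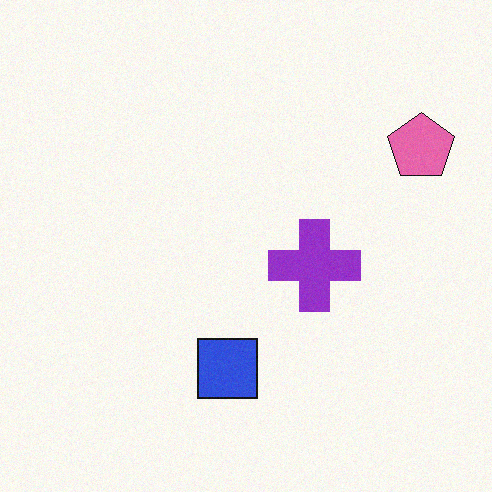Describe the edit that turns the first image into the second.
The second image is the first degraded with subtle gaussian noise.

Random speckle covers the whole image, including the flat background.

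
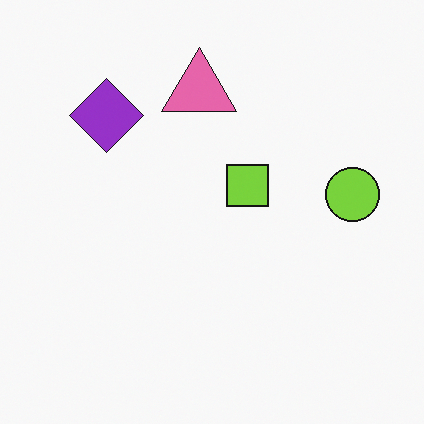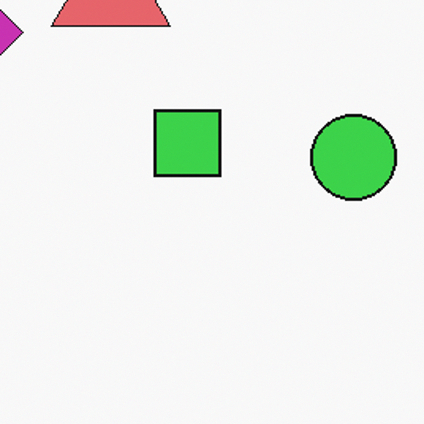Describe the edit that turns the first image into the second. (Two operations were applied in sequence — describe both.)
It was cropped to a modestly smaller region and rescaled, then hue-shifted slightly.

The visible shapes are larger and the field of view is narrower; shapes near the original edges may be partly or wholly outside the frame — a crop-and-rescale. Every shape's color has rotated by the same amount around the hue wheel — a uniform hue shift.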